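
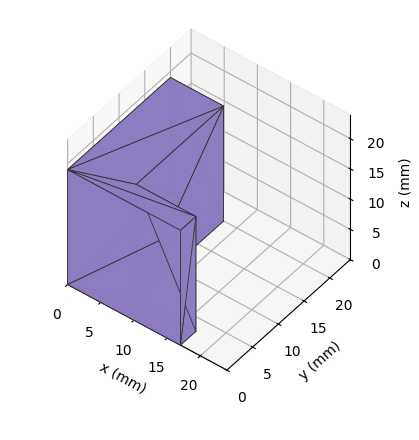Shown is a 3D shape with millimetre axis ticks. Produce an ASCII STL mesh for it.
Reading the render: the shape is an L-shaped prism: outer 17 × 20 mm, arm thicknesses ≈ 3 mm (horizontal) and 8 mm (vertical), extruded 19 mm in z (dimensions read to the nearest mm from the axis ticks). For the STL, each face is triangulated and given an outward normal.

solid part
  facet normal 0.0000 0.0000 -1.0000
    outer loop
      vertex 17.00 3.00 0.00
      vertex 17.00 0.00 0.00
      vertex 0.00 0.00 0.00
    endloop
  endfacet
  facet normal 0.0000 0.0000 -1.0000
    outer loop
      vertex 8.00 3.00 0.00
      vertex 17.00 3.00 0.00
      vertex 0.00 0.00 0.00
    endloop
  endfacet
  facet normal 0.0000 0.0000 -1.0000
    outer loop
      vertex 8.00 20.00 0.00
      vertex 8.00 3.00 0.00
      vertex 0.00 0.00 0.00
    endloop
  endfacet
  facet normal 0.0000 0.0000 -1.0000
    outer loop
      vertex 0.00 20.00 0.00
      vertex 8.00 20.00 0.00
      vertex 0.00 0.00 0.00
    endloop
  endfacet
  facet normal 0.0000 0.0000 1.0000
    outer loop
      vertex 0.00 0.00 19.00
      vertex 17.00 0.00 19.00
      vertex 17.00 3.00 19.00
    endloop
  endfacet
  facet normal 0.0000 0.0000 1.0000
    outer loop
      vertex 0.00 0.00 19.00
      vertex 17.00 3.00 19.00
      vertex 8.00 3.00 19.00
    endloop
  endfacet
  facet normal 0.0000 0.0000 1.0000
    outer loop
      vertex 0.00 0.00 19.00
      vertex 8.00 3.00 19.00
      vertex 8.00 20.00 19.00
    endloop
  endfacet
  facet normal 0.0000 0.0000 1.0000
    outer loop
      vertex 0.00 0.00 19.00
      vertex 8.00 20.00 19.00
      vertex 0.00 20.00 19.00
    endloop
  endfacet
  facet normal 0.0000 -1.0000 0.0000
    outer loop
      vertex 0.00 0.00 0.00
      vertex 17.00 0.00 0.00
      vertex 17.00 0.00 19.00
    endloop
  endfacet
  facet normal 0.0000 -1.0000 0.0000
    outer loop
      vertex 0.00 0.00 0.00
      vertex 17.00 0.00 19.00
      vertex 0.00 0.00 19.00
    endloop
  endfacet
  facet normal 1.0000 0.0000 0.0000
    outer loop
      vertex 17.00 0.00 0.00
      vertex 17.00 3.00 0.00
      vertex 17.00 3.00 19.00
    endloop
  endfacet
  facet normal 1.0000 0.0000 0.0000
    outer loop
      vertex 17.00 0.00 0.00
      vertex 17.00 3.00 19.00
      vertex 17.00 0.00 19.00
    endloop
  endfacet
  facet normal 0.0000 1.0000 0.0000
    outer loop
      vertex 17.00 3.00 0.00
      vertex 8.00 3.00 0.00
      vertex 8.00 3.00 19.00
    endloop
  endfacet
  facet normal 0.0000 1.0000 0.0000
    outer loop
      vertex 17.00 3.00 0.00
      vertex 8.00 3.00 19.00
      vertex 17.00 3.00 19.00
    endloop
  endfacet
  facet normal 1.0000 0.0000 0.0000
    outer loop
      vertex 8.00 3.00 0.00
      vertex 8.00 20.00 0.00
      vertex 8.00 20.00 19.00
    endloop
  endfacet
  facet normal 1.0000 0.0000 0.0000
    outer loop
      vertex 8.00 3.00 0.00
      vertex 8.00 20.00 19.00
      vertex 8.00 3.00 19.00
    endloop
  endfacet
  facet normal 0.0000 1.0000 0.0000
    outer loop
      vertex 8.00 20.00 0.00
      vertex 0.00 20.00 0.00
      vertex 0.00 20.00 19.00
    endloop
  endfacet
  facet normal 0.0000 1.0000 0.0000
    outer loop
      vertex 8.00 20.00 0.00
      vertex 0.00 20.00 19.00
      vertex 8.00 20.00 19.00
    endloop
  endfacet
  facet normal -1.0000 0.0000 0.0000
    outer loop
      vertex 0.00 20.00 0.00
      vertex 0.00 0.00 0.00
      vertex 0.00 0.00 19.00
    endloop
  endfacet
  facet normal -1.0000 0.0000 0.0000
    outer loop
      vertex 0.00 20.00 0.00
      vertex 0.00 0.00 19.00
      vertex 0.00 20.00 19.00
    endloop
  endfacet
endsolid part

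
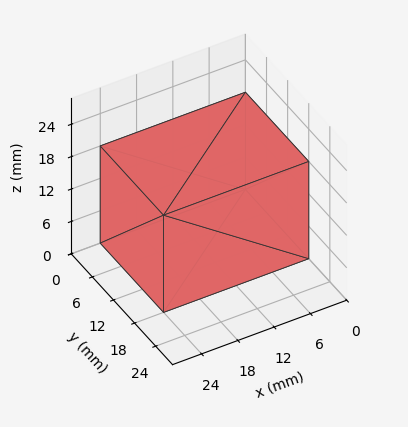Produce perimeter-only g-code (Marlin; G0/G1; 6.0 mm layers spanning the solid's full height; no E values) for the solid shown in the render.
Reading the render: the shape is a rectangular box, roughly 24 × 18 mm footprint and 18 mm tall (dimensions read to the nearest mm from the axis ticks). For the g-code, the solid's height is divided into equal slices at the stated Δz and each level perimeter traced with G1 moves after a G0 lift.

; perimeter-only toolpath
G21 ; units = mm
G90 ; absolute positioning
G28 ; home
; layer 1
G0 Z6.0
G0 X0.0 Y0.0
G1 X24.0 Y0.0
G1 X24.0 Y18.0
G1 X0.0 Y18.0
G1 X0.0 Y0.0
; layer 2
G0 Z12.0
G0 X0.0 Y0.0
G1 X24.0 Y0.0
G1 X24.0 Y18.0
G1 X0.0 Y18.0
G1 X0.0 Y0.0
; layer 3
G0 Z18.0
G0 X0.0 Y0.0
G1 X24.0 Y0.0
G1 X24.0 Y18.0
G1 X0.0 Y18.0
G1 X0.0 Y0.0
M2 ; end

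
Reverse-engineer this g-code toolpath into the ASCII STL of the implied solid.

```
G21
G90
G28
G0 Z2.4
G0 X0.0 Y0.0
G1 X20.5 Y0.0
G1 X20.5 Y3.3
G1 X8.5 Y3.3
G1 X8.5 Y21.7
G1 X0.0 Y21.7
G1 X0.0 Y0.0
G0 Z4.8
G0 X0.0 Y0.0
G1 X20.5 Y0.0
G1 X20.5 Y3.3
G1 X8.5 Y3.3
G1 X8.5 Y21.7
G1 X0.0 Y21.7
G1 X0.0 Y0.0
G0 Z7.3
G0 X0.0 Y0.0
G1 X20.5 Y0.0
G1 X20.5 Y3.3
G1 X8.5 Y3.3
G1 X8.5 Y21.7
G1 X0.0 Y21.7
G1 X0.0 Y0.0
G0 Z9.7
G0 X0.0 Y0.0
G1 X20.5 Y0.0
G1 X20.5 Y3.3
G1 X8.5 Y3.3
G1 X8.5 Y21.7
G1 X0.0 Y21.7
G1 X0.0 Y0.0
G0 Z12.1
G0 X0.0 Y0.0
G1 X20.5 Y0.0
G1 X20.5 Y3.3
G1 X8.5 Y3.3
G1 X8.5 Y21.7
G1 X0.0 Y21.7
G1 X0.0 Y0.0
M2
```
solid part
  facet normal 0.0000 0.0000 -1.0000
    outer loop
      vertex 20.5 3.3 0.0
      vertex 20.5 0.0 0.0
      vertex 0.0 0.0 0.0
    endloop
  endfacet
  facet normal 0.0000 0.0000 -1.0000
    outer loop
      vertex 8.5 3.3 0.0
      vertex 20.5 3.3 0.0
      vertex 0.0 0.0 0.0
    endloop
  endfacet
  facet normal 0.0000 0.0000 -1.0000
    outer loop
      vertex 8.5 21.7 0.0
      vertex 8.5 3.3 0.0
      vertex 0.0 0.0 0.0
    endloop
  endfacet
  facet normal 0.0000 0.0000 -1.0000
    outer loop
      vertex 0.0 21.7 0.0
      vertex 8.5 21.7 0.0
      vertex 0.0 0.0 0.0
    endloop
  endfacet
  facet normal 0.0000 0.0000 1.0000
    outer loop
      vertex 0.0 0.0 12.1
      vertex 20.5 0.0 12.1
      vertex 20.5 3.3 12.1
    endloop
  endfacet
  facet normal 0.0000 0.0000 1.0000
    outer loop
      vertex 0.0 0.0 12.1
      vertex 20.5 3.3 12.1
      vertex 8.5 3.3 12.1
    endloop
  endfacet
  facet normal 0.0000 0.0000 1.0000
    outer loop
      vertex 0.0 0.0 12.1
      vertex 8.5 3.3 12.1
      vertex 8.5 21.7 12.1
    endloop
  endfacet
  facet normal 0.0000 0.0000 1.0000
    outer loop
      vertex 0.0 0.0 12.1
      vertex 8.5 21.7 12.1
      vertex 0.0 21.7 12.1
    endloop
  endfacet
  facet normal 0.0000 -1.0000 0.0000
    outer loop
      vertex 0.0 0.0 0.0
      vertex 20.5 0.0 0.0
      vertex 20.5 0.0 12.1
    endloop
  endfacet
  facet normal 0.0000 -1.0000 0.0000
    outer loop
      vertex 0.0 0.0 0.0
      vertex 20.5 0.0 12.1
      vertex 0.0 0.0 12.1
    endloop
  endfacet
  facet normal 1.0000 0.0000 0.0000
    outer loop
      vertex 20.5 0.0 0.0
      vertex 20.5 3.3 0.0
      vertex 20.5 3.3 12.1
    endloop
  endfacet
  facet normal 1.0000 0.0000 0.0000
    outer loop
      vertex 20.5 0.0 0.0
      vertex 20.5 3.3 12.1
      vertex 20.5 0.0 12.1
    endloop
  endfacet
  facet normal 0.0000 1.0000 0.0000
    outer loop
      vertex 20.5 3.3 0.0
      vertex 8.5 3.3 0.0
      vertex 8.5 3.3 12.1
    endloop
  endfacet
  facet normal 0.0000 1.0000 0.0000
    outer loop
      vertex 20.5 3.3 0.0
      vertex 8.5 3.3 12.1
      vertex 20.5 3.3 12.1
    endloop
  endfacet
  facet normal 1.0000 0.0000 0.0000
    outer loop
      vertex 8.5 3.3 0.0
      vertex 8.5 21.7 0.0
      vertex 8.5 21.7 12.1
    endloop
  endfacet
  facet normal 1.0000 0.0000 0.0000
    outer loop
      vertex 8.5 3.3 0.0
      vertex 8.5 21.7 12.1
      vertex 8.5 3.3 12.1
    endloop
  endfacet
  facet normal 0.0000 1.0000 0.0000
    outer loop
      vertex 8.5 21.7 0.0
      vertex 0.0 21.7 0.0
      vertex 0.0 21.7 12.1
    endloop
  endfacet
  facet normal 0.0000 1.0000 0.0000
    outer loop
      vertex 8.5 21.7 0.0
      vertex 0.0 21.7 12.1
      vertex 8.5 21.7 12.1
    endloop
  endfacet
  facet normal -1.0000 0.0000 0.0000
    outer loop
      vertex 0.0 21.7 0.0
      vertex 0.0 0.0 0.0
      vertex 0.0 0.0 12.1
    endloop
  endfacet
  facet normal -1.0000 0.0000 0.0000
    outer loop
      vertex 0.0 21.7 0.0
      vertex 0.0 0.0 12.1
      vertex 0.0 21.7 12.1
    endloop
  endfacet
endsolid part

The G0 Z moves step by Δz≈2.4 mm. Every layer's G1 loop is the same polygon, so the solid is a straight extrusion of it from z=0 to z≈12.1. Closing with flat bottom and top caps and triangulating gives 20 facets — an L-shaped prism: outer 20.5 × 21.7 mm, arm thicknesses ≈ 3.3 mm (horizontal) and 8.5 mm (vertical), extruded 12.1 mm in z.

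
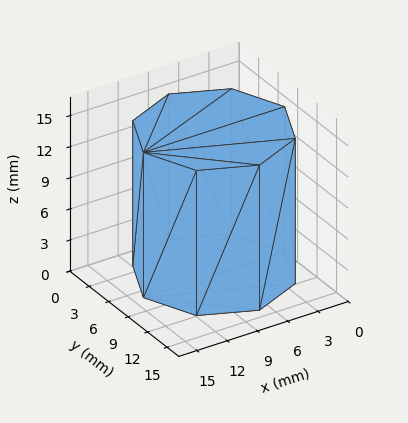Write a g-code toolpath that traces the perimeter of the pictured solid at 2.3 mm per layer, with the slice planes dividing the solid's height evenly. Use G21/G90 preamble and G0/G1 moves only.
Reading the render: the shape is a regular 8-sided prism (a cylinder approximated with 8 flat sides), circumscribed radius ≈ 7 mm, height ≈ 14 mm (dimensions read to the nearest mm from the axis ticks). For the g-code, the solid's height is divided into equal slices at the stated Δz and each level perimeter traced with G1 moves after a G0 lift.

; perimeter-only toolpath
G21 ; units = mm
G90 ; absolute positioning
G28 ; home
; layer 1
G0 Z2.3
G0 X14.0 Y7.0
G1 X11.9 Y11.9
G1 X7.0 Y14.0
G1 X2.1 Y11.9
G1 X0.0 Y7.0
G1 X2.1 Y2.1
G1 X7.0 Y0.0
G1 X11.9 Y2.1
G1 X14.0 Y7.0
; layer 2
G0 Z4.7
G0 X14.0 Y7.0
G1 X11.9 Y11.9
G1 X7.0 Y14.0
G1 X2.1 Y11.9
G1 X0.0 Y7.0
G1 X2.1 Y2.1
G1 X7.0 Y0.0
G1 X11.9 Y2.1
G1 X14.0 Y7.0
; layer 3
G0 Z7.0
G0 X14.0 Y7.0
G1 X11.9 Y11.9
G1 X7.0 Y14.0
G1 X2.1 Y11.9
G1 X0.0 Y7.0
G1 X2.1 Y2.1
G1 X7.0 Y0.0
G1 X11.9 Y2.1
G1 X14.0 Y7.0
; layer 4
G0 Z9.3
G0 X14.0 Y7.0
G1 X11.9 Y11.9
G1 X7.0 Y14.0
G1 X2.1 Y11.9
G1 X0.0 Y7.0
G1 X2.1 Y2.1
G1 X7.0 Y0.0
G1 X11.9 Y2.1
G1 X14.0 Y7.0
; layer 5
G0 Z11.7
G0 X14.0 Y7.0
G1 X11.9 Y11.9
G1 X7.0 Y14.0
G1 X2.1 Y11.9
G1 X0.0 Y7.0
G1 X2.1 Y2.1
G1 X7.0 Y0.0
G1 X11.9 Y2.1
G1 X14.0 Y7.0
; layer 6
G0 Z14.0
G0 X14.0 Y7.0
G1 X11.9 Y11.9
G1 X7.0 Y14.0
G1 X2.1 Y11.9
G1 X0.0 Y7.0
G1 X2.1 Y2.1
G1 X7.0 Y0.0
G1 X11.9 Y2.1
G1 X14.0 Y7.0
M2 ; end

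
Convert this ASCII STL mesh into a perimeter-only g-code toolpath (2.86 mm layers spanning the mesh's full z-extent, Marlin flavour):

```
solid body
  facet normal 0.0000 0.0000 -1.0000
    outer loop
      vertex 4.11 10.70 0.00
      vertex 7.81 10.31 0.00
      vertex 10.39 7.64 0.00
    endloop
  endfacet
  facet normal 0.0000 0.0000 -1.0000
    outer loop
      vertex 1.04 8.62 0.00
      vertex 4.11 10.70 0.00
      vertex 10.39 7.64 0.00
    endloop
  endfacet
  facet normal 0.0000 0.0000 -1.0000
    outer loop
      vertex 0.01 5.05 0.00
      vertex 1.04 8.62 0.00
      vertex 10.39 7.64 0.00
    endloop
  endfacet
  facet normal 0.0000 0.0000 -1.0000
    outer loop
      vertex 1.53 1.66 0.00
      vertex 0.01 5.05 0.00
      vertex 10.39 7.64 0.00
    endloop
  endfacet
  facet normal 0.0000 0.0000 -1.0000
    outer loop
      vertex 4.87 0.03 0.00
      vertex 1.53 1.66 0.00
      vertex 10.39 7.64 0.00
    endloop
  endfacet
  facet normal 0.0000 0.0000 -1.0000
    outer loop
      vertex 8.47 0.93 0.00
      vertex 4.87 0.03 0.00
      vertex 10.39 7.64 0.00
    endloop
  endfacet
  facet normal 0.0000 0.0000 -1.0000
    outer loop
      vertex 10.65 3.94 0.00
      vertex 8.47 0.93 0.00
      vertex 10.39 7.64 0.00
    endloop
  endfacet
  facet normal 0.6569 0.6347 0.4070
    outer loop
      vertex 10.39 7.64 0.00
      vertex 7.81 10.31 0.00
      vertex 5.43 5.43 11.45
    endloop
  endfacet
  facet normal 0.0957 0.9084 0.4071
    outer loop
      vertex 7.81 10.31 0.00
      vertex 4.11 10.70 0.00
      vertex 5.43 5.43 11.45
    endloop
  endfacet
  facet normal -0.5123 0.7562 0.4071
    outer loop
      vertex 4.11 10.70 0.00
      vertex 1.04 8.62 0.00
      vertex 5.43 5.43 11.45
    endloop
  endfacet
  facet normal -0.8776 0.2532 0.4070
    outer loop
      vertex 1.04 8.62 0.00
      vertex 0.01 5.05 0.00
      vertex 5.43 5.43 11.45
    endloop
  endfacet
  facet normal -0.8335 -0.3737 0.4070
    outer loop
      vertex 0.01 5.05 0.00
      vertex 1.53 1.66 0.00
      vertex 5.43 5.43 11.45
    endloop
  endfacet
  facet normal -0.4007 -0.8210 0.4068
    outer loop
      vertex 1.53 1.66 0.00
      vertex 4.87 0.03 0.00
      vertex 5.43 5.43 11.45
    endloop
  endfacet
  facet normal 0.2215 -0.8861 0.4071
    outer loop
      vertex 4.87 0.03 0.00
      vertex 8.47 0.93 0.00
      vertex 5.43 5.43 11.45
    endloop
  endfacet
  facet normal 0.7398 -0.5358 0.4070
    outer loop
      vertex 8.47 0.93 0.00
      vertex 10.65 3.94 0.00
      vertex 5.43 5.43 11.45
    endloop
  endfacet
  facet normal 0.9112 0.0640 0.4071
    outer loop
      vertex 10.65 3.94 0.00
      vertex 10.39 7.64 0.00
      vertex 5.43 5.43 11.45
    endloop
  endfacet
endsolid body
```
; perimeter-only toolpath
G21 ; units = mm
G90 ; absolute positioning
G28 ; home
; layer 1
G0 Z2.86
G0 X9.15 Y7.09
G1 X7.21 Y9.09
G1 X4.44 Y9.38
G1 X2.14 Y7.82
G1 X1.36 Y5.14
G1 X2.50 Y2.60
G1 X5.01 Y1.38
G1 X7.71 Y2.05
G1 X9.35 Y4.31
G1 X9.15 Y7.09
; layer 2
G0 Z5.72
G0 X7.91 Y6.54
G1 X6.62 Y7.87
G1 X4.77 Y8.06
G1 X3.23 Y7.02
G1 X2.72 Y5.24
G1 X3.48 Y3.54
G1 X5.15 Y2.73
G1 X6.95 Y3.18
G1 X8.04 Y4.68
G1 X7.91 Y6.54
; layer 3
G0 Z8.59
G0 X6.67 Y5.98
G1 X6.02 Y6.65
G1 X5.10 Y6.75
G1 X4.33 Y6.23
G1 X4.07 Y5.33
G1 X4.45 Y4.49
G1 X5.29 Y4.08
G1 X6.19 Y4.30
G1 X6.74 Y5.06
G1 X6.67 Y5.98
M2 ; end

The solid is a regular 9-sided pyramid, base circumscribed radius ≈ 5.43 mm, apex at z ≈ 11.4 mm. Slicing at Δz = 2.86 mm — 4 equal slices spanning the solid's height, so layer i sits at z = i·h/4 — gives 3 non-empty perimeters. Each is a 9-segment closed polygon; G0 lifts to the layer z and rapids to the start vertex, then G1 traces the edges. The cross-section shrinks linearly with z (the slice at the apex is degenerate and omitted).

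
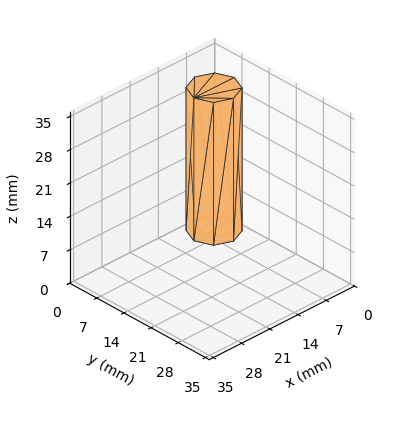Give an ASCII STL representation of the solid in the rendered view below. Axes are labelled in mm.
Reading the render: the shape is a regular 8-sided prism (a cylinder approximated with 8 flat sides), circumscribed radius ≈ 5 mm, height ≈ 30 mm (dimensions read to the nearest mm from the axis ticks). For the STL, each face is triangulated and given an outward normal.

solid part
  facet normal 0.0000 0.0000 -1.0000
    outer loop
      vertex 5.000 10.000 0.000
      vertex 8.536 8.536 0.000
      vertex 10.000 5.000 0.000
    endloop
  endfacet
  facet normal 0.0000 0.0000 -1.0000
    outer loop
      vertex 1.464 8.536 0.000
      vertex 5.000 10.000 0.000
      vertex 10.000 5.000 0.000
    endloop
  endfacet
  facet normal 0.0000 0.0000 -1.0000
    outer loop
      vertex 0.000 5.000 0.000
      vertex 1.464 8.536 0.000
      vertex 10.000 5.000 0.000
    endloop
  endfacet
  facet normal 0.0000 0.0000 -1.0000
    outer loop
      vertex 1.464 1.464 0.000
      vertex 0.000 5.000 0.000
      vertex 10.000 5.000 0.000
    endloop
  endfacet
  facet normal 0.0000 0.0000 -1.0000
    outer loop
      vertex 5.000 0.000 0.000
      vertex 1.464 1.464 0.000
      vertex 10.000 5.000 0.000
    endloop
  endfacet
  facet normal 0.0000 0.0000 -1.0000
    outer loop
      vertex 8.536 1.464 0.000
      vertex 5.000 0.000 0.000
      vertex 10.000 5.000 0.000
    endloop
  endfacet
  facet normal 0.0000 0.0000 1.0000
    outer loop
      vertex 10.000 5.000 30.000
      vertex 8.536 8.536 30.000
      vertex 5.000 10.000 30.000
    endloop
  endfacet
  facet normal 0.0000 0.0000 1.0000
    outer loop
      vertex 10.000 5.000 30.000
      vertex 5.000 10.000 30.000
      vertex 1.464 8.536 30.000
    endloop
  endfacet
  facet normal 0.0000 0.0000 1.0000
    outer loop
      vertex 10.000 5.000 30.000
      vertex 1.464 8.536 30.000
      vertex 0.000 5.000 30.000
    endloop
  endfacet
  facet normal 0.0000 0.0000 1.0000
    outer loop
      vertex 10.000 5.000 30.000
      vertex 0.000 5.000 30.000
      vertex 1.464 1.464 30.000
    endloop
  endfacet
  facet normal 0.0000 0.0000 1.0000
    outer loop
      vertex 10.000 5.000 30.000
      vertex 1.464 1.464 30.000
      vertex 5.000 0.000 30.000
    endloop
  endfacet
  facet normal 0.0000 0.0000 1.0000
    outer loop
      vertex 10.000 5.000 30.000
      vertex 5.000 0.000 30.000
      vertex 8.536 1.464 30.000
    endloop
  endfacet
  facet normal 0.9239 0.3825 0.0000
    outer loop
      vertex 10.000 5.000 0.000
      vertex 8.536 8.536 0.000
      vertex 8.536 8.536 30.000
    endloop
  endfacet
  facet normal 0.9239 0.3825 0.0000
    outer loop
      vertex 10.000 5.000 0.000
      vertex 8.536 8.536 30.000
      vertex 10.000 5.000 30.000
    endloop
  endfacet
  facet normal 0.3825 0.9239 0.0000
    outer loop
      vertex 8.536 8.536 0.000
      vertex 5.000 10.000 0.000
      vertex 5.000 10.000 30.000
    endloop
  endfacet
  facet normal 0.3825 0.9239 0.0000
    outer loop
      vertex 8.536 8.536 0.000
      vertex 5.000 10.000 30.000
      vertex 8.536 8.536 30.000
    endloop
  endfacet
  facet normal -0.3825 0.9239 0.0000
    outer loop
      vertex 5.000 10.000 0.000
      vertex 1.464 8.536 0.000
      vertex 1.464 8.536 30.000
    endloop
  endfacet
  facet normal -0.3825 0.9239 0.0000
    outer loop
      vertex 5.000 10.000 0.000
      vertex 1.464 8.536 30.000
      vertex 5.000 10.000 30.000
    endloop
  endfacet
  facet normal -0.9239 0.3825 0.0000
    outer loop
      vertex 1.464 8.536 0.000
      vertex 0.000 5.000 0.000
      vertex 0.000 5.000 30.000
    endloop
  endfacet
  facet normal -0.9239 0.3825 0.0000
    outer loop
      vertex 1.464 8.536 0.000
      vertex 0.000 5.000 30.000
      vertex 1.464 8.536 30.000
    endloop
  endfacet
  facet normal -0.9239 -0.3825 0.0000
    outer loop
      vertex 0.000 5.000 0.000
      vertex 1.464 1.464 0.000
      vertex 1.464 1.464 30.000
    endloop
  endfacet
  facet normal -0.9239 -0.3825 0.0000
    outer loop
      vertex 0.000 5.000 0.000
      vertex 1.464 1.464 30.000
      vertex 0.000 5.000 30.000
    endloop
  endfacet
  facet normal -0.3825 -0.9239 0.0000
    outer loop
      vertex 1.464 1.464 0.000
      vertex 5.000 0.000 0.000
      vertex 5.000 0.000 30.000
    endloop
  endfacet
  facet normal -0.3825 -0.9239 0.0000
    outer loop
      vertex 1.464 1.464 0.000
      vertex 5.000 0.000 30.000
      vertex 1.464 1.464 30.000
    endloop
  endfacet
  facet normal 0.3825 -0.9239 0.0000
    outer loop
      vertex 5.000 0.000 0.000
      vertex 8.536 1.464 0.000
      vertex 8.536 1.464 30.000
    endloop
  endfacet
  facet normal 0.3825 -0.9239 0.0000
    outer loop
      vertex 5.000 0.000 0.000
      vertex 8.536 1.464 30.000
      vertex 5.000 0.000 30.000
    endloop
  endfacet
  facet normal 0.9239 -0.3825 0.0000
    outer loop
      vertex 8.536 1.464 0.000
      vertex 10.000 5.000 0.000
      vertex 10.000 5.000 30.000
    endloop
  endfacet
  facet normal 0.9239 -0.3825 0.0000
    outer loop
      vertex 8.536 1.464 0.000
      vertex 10.000 5.000 30.000
      vertex 8.536 1.464 30.000
    endloop
  endfacet
endsolid part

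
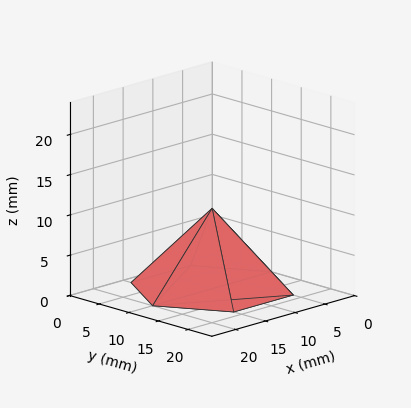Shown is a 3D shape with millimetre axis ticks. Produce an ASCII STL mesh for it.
Reading the render: the shape is a regular 6-sided pyramid, base circumscribed radius ≈ 10 mm, apex at z ≈ 10 mm (dimensions read to the nearest mm from the axis ticks). For the STL, each face is triangulated and given an outward normal.

solid part
  facet normal 0.0000 0.0000 -1.0000
    outer loop
      vertex 5.00 18.66 0.00
      vertex 15.00 18.66 0.00
      vertex 20.00 10.00 0.00
    endloop
  endfacet
  facet normal 0.0000 0.0000 -1.0000
    outer loop
      vertex 0.00 10.00 0.00
      vertex 5.00 18.66 0.00
      vertex 20.00 10.00 0.00
    endloop
  endfacet
  facet normal 0.0000 0.0000 -1.0000
    outer loop
      vertex 5.00 1.34 0.00
      vertex 0.00 10.00 0.00
      vertex 20.00 10.00 0.00
    endloop
  endfacet
  facet normal 0.0000 0.0000 -1.0000
    outer loop
      vertex 15.00 1.34 0.00
      vertex 5.00 1.34 0.00
      vertex 20.00 10.00 0.00
    endloop
  endfacet
  facet normal 0.6547 0.3780 0.6547
    outer loop
      vertex 20.00 10.00 0.00
      vertex 15.00 18.66 0.00
      vertex 10.00 10.00 10.00
    endloop
  endfacet
  facet normal 0.0000 0.7559 0.6546
    outer loop
      vertex 15.00 18.66 0.00
      vertex 5.00 18.66 0.00
      vertex 10.00 10.00 10.00
    endloop
  endfacet
  facet normal -0.6547 0.3780 0.6547
    outer loop
      vertex 5.00 18.66 0.00
      vertex 0.00 10.00 0.00
      vertex 10.00 10.00 10.00
    endloop
  endfacet
  facet normal -0.6547 -0.3780 0.6547
    outer loop
      vertex 0.00 10.00 0.00
      vertex 5.00 1.34 0.00
      vertex 10.00 10.00 10.00
    endloop
  endfacet
  facet normal 0.0000 -0.7559 0.6546
    outer loop
      vertex 5.00 1.34 0.00
      vertex 15.00 1.34 0.00
      vertex 10.00 10.00 10.00
    endloop
  endfacet
  facet normal 0.6547 -0.3780 0.6547
    outer loop
      vertex 15.00 1.34 0.00
      vertex 20.00 10.00 0.00
      vertex 10.00 10.00 10.00
    endloop
  endfacet
endsolid part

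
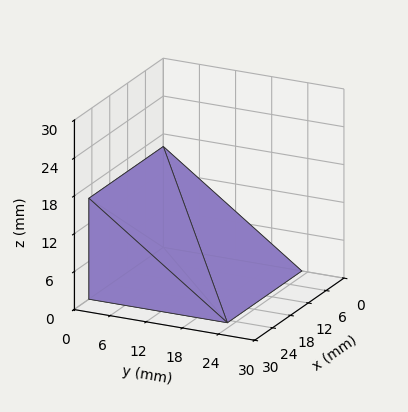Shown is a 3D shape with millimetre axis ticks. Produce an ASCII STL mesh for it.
Reading the render: the shape is a wedge (ramp): 25 × 23 mm base, rising to 16 mm along the y=0 edge and sloping linearly to z=0 at y=23 (dimensions read to the nearest mm from the axis ticks). For the STL, each face is triangulated and given an outward normal.

solid part
  facet normal 0.0000 0.0000 -1.0000
    outer loop
      vertex 25.00 23.00 0.00
      vertex 25.00 0.00 0.00
      vertex 0.00 0.00 0.00
    endloop
  endfacet
  facet normal 0.0000 0.0000 -1.0000
    outer loop
      vertex 0.00 23.00 0.00
      vertex 25.00 23.00 0.00
      vertex 0.00 0.00 0.00
    endloop
  endfacet
  facet normal 0.0000 -1.0000 0.0000
    outer loop
      vertex 0.00 0.00 0.00
      vertex 25.00 0.00 0.00
      vertex 25.00 0.00 16.00
    endloop
  endfacet
  facet normal 0.0000 -1.0000 0.0000
    outer loop
      vertex 0.00 0.00 0.00
      vertex 25.00 0.00 16.00
      vertex 0.00 0.00 16.00
    endloop
  endfacet
  facet normal 0.0000 0.5711 0.8209
    outer loop
      vertex 0.00 0.00 16.00
      vertex 25.00 0.00 16.00
      vertex 25.00 23.00 0.00
    endloop
  endfacet
  facet normal 0.0000 0.5711 0.8209
    outer loop
      vertex 0.00 0.00 16.00
      vertex 25.00 23.00 0.00
      vertex 0.00 23.00 0.00
    endloop
  endfacet
  facet normal -1.0000 0.0000 0.0000
    outer loop
      vertex 0.00 0.00 16.00
      vertex 0.00 23.00 0.00
      vertex 0.00 0.00 0.00
    endloop
  endfacet
  facet normal 1.0000 0.0000 0.0000
    outer loop
      vertex 25.00 0.00 0.00
      vertex 25.00 23.00 0.00
      vertex 25.00 0.00 16.00
    endloop
  endfacet
endsolid part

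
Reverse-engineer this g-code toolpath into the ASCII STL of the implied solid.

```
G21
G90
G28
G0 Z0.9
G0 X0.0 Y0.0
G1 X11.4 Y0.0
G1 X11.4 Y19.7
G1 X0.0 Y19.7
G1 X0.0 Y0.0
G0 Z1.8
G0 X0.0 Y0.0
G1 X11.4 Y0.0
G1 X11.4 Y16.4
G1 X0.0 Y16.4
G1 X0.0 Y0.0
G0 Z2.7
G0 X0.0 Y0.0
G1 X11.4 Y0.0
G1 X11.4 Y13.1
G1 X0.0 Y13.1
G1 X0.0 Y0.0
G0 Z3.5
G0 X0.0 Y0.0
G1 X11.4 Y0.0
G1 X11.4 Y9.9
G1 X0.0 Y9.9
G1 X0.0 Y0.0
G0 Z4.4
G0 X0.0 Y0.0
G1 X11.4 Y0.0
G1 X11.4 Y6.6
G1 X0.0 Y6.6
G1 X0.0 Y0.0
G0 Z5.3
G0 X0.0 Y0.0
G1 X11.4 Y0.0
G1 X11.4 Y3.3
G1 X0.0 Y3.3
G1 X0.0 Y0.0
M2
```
solid part
  facet normal 0.0000 0.0000 -1.0000
    outer loop
      vertex 11.4 23.0 0.0
      vertex 11.4 0.0 0.0
      vertex 0.0 0.0 0.0
    endloop
  endfacet
  facet normal 0.0000 0.0000 -1.0000
    outer loop
      vertex 0.0 23.0 0.0
      vertex 11.4 23.0 0.0
      vertex 0.0 0.0 0.0
    endloop
  endfacet
  facet normal 0.0000 -1.0000 0.0000
    outer loop
      vertex 0.0 0.0 0.0
      vertex 11.4 0.0 0.0
      vertex 11.4 0.0 6.2
    endloop
  endfacet
  facet normal 0.0000 -1.0000 0.0000
    outer loop
      vertex 0.0 0.0 0.0
      vertex 11.4 0.0 6.2
      vertex 0.0 0.0 6.2
    endloop
  endfacet
  facet normal 0.0000 0.2603 0.9655
    outer loop
      vertex 0.0 0.0 6.2
      vertex 11.4 0.0 6.2
      vertex 11.4 23.0 0.0
    endloop
  endfacet
  facet normal 0.0000 0.2603 0.9655
    outer loop
      vertex 0.0 0.0 6.2
      vertex 11.4 23.0 0.0
      vertex 0.0 23.0 0.0
    endloop
  endfacet
  facet normal -1.0000 0.0000 0.0000
    outer loop
      vertex 0.0 0.0 6.2
      vertex 0.0 23.0 0.0
      vertex 0.0 0.0 0.0
    endloop
  endfacet
  facet normal 1.0000 0.0000 0.0000
    outer loop
      vertex 11.4 0.0 0.0
      vertex 11.4 23.0 0.0
      vertex 11.4 0.0 6.2
    endloop
  endfacet
endsolid part

The G0 Z moves step by Δz≈0.9 mm. The G1 loops shrink linearly with z, so the solid tapers from its base footprint up to z≈6.2. Closing with a flat bottom cap and the tapered top and triangulating gives 8 facets — a wedge (ramp): 11.4 × 23 mm base, rising to 6.2 mm along the y=0 edge and sloping linearly to z=0 at y=23.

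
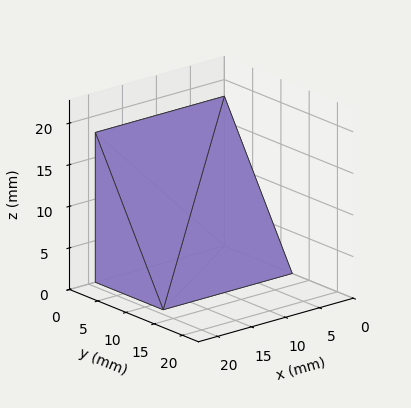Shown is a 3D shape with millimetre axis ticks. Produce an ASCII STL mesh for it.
Reading the render: the shape is a wedge (ramp): 19 × 12 mm base, rising to 18 mm along the y=0 edge and sloping linearly to z=0 at y=12 (dimensions read to the nearest mm from the axis ticks). For the STL, each face is triangulated and given an outward normal.

solid part
  facet normal 0.0000 0.0000 -1.0000
    outer loop
      vertex 19.000 12.000 0.000
      vertex 19.000 0.000 0.000
      vertex 0.000 0.000 0.000
    endloop
  endfacet
  facet normal 0.0000 0.0000 -1.0000
    outer loop
      vertex 0.000 12.000 0.000
      vertex 19.000 12.000 0.000
      vertex 0.000 0.000 0.000
    endloop
  endfacet
  facet normal 0.0000 -1.0000 0.0000
    outer loop
      vertex 0.000 0.000 0.000
      vertex 19.000 0.000 0.000
      vertex 19.000 0.000 18.000
    endloop
  endfacet
  facet normal 0.0000 -1.0000 0.0000
    outer loop
      vertex 0.000 0.000 0.000
      vertex 19.000 0.000 18.000
      vertex 0.000 0.000 18.000
    endloop
  endfacet
  facet normal 0.0000 0.8321 0.5547
    outer loop
      vertex 0.000 0.000 18.000
      vertex 19.000 0.000 18.000
      vertex 19.000 12.000 0.000
    endloop
  endfacet
  facet normal 0.0000 0.8321 0.5547
    outer loop
      vertex 0.000 0.000 18.000
      vertex 19.000 12.000 0.000
      vertex 0.000 12.000 0.000
    endloop
  endfacet
  facet normal -1.0000 0.0000 0.0000
    outer loop
      vertex 0.000 0.000 18.000
      vertex 0.000 12.000 0.000
      vertex 0.000 0.000 0.000
    endloop
  endfacet
  facet normal 1.0000 0.0000 0.0000
    outer loop
      vertex 19.000 0.000 0.000
      vertex 19.000 12.000 0.000
      vertex 19.000 0.000 18.000
    endloop
  endfacet
endsolid part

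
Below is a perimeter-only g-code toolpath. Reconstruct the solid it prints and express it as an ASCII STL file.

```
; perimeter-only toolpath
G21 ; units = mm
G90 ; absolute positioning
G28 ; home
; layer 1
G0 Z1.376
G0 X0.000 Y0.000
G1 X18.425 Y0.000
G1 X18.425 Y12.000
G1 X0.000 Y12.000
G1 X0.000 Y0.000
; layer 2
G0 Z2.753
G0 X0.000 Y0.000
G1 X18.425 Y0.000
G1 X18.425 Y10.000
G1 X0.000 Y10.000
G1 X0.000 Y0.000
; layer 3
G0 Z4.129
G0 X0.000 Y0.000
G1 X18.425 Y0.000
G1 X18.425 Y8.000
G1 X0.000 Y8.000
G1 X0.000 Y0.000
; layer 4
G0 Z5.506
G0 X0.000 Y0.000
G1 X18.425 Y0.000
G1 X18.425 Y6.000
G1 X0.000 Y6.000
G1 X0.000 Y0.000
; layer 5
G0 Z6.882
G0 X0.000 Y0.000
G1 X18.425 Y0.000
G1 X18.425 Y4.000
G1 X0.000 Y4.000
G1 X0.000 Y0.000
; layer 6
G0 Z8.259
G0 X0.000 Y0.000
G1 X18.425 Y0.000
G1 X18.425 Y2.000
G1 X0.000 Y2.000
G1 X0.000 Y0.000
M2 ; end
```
solid part
  facet normal 0.0000 0.0000 -1.0000
    outer loop
      vertex 18.425 14.000 0.000
      vertex 18.425 0.000 0.000
      vertex 0.000 0.000 0.000
    endloop
  endfacet
  facet normal 0.0000 0.0000 -1.0000
    outer loop
      vertex 0.000 14.000 0.000
      vertex 18.425 14.000 0.000
      vertex 0.000 0.000 0.000
    endloop
  endfacet
  facet normal 0.0000 -1.0000 0.0000
    outer loop
      vertex 0.000 0.000 0.000
      vertex 18.425 0.000 0.000
      vertex 18.425 0.000 9.635
    endloop
  endfacet
  facet normal 0.0000 -1.0000 0.0000
    outer loop
      vertex 0.000 0.000 0.000
      vertex 18.425 0.000 9.635
      vertex 0.000 0.000 9.635
    endloop
  endfacet
  facet normal 0.0000 0.5669 0.8238
    outer loop
      vertex 0.000 0.000 9.635
      vertex 18.425 0.000 9.635
      vertex 18.425 14.000 0.000
    endloop
  endfacet
  facet normal 0.0000 0.5669 0.8238
    outer loop
      vertex 0.000 0.000 9.635
      vertex 18.425 14.000 0.000
      vertex 0.000 14.000 0.000
    endloop
  endfacet
  facet normal -1.0000 0.0000 0.0000
    outer loop
      vertex 0.000 0.000 9.635
      vertex 0.000 14.000 0.000
      vertex 0.000 0.000 0.000
    endloop
  endfacet
  facet normal 1.0000 0.0000 0.0000
    outer loop
      vertex 18.425 0.000 0.000
      vertex 18.425 14.000 0.000
      vertex 18.425 0.000 9.635
    endloop
  endfacet
endsolid part

The G0 Z moves step by Δz≈1.376 mm. The G1 loops shrink linearly with z, so the solid tapers from its base footprint up to z≈9.63. Closing with a flat bottom cap and the tapered top and triangulating gives 8 facets — a wedge (ramp): 18.4 × 14 mm base, rising to 9.63 mm along the y=0 edge and sloping linearly to z=0 at y=14.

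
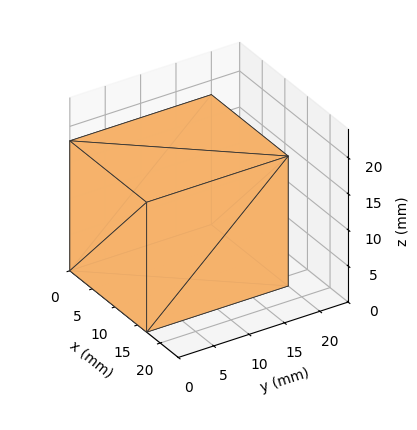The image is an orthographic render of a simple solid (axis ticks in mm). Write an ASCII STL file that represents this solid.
Reading the render: the shape is a rectangular box, roughly 17 × 20 mm footprint and 18 mm tall (dimensions read to the nearest mm from the axis ticks). For the STL, each face is triangulated and given an outward normal.

solid part
  facet normal 0.0000 0.0000 -1.0000
    outer loop
      vertex 17.000 20.000 0.000
      vertex 17.000 0.000 0.000
      vertex 0.000 0.000 0.000
    endloop
  endfacet
  facet normal 0.0000 0.0000 -1.0000
    outer loop
      vertex 0.000 20.000 0.000
      vertex 17.000 20.000 0.000
      vertex 0.000 0.000 0.000
    endloop
  endfacet
  facet normal 0.0000 0.0000 1.0000
    outer loop
      vertex 0.000 0.000 18.000
      vertex 17.000 0.000 18.000
      vertex 17.000 20.000 18.000
    endloop
  endfacet
  facet normal 0.0000 0.0000 1.0000
    outer loop
      vertex 0.000 0.000 18.000
      vertex 17.000 20.000 18.000
      vertex 0.000 20.000 18.000
    endloop
  endfacet
  facet normal 0.0000 -1.0000 0.0000
    outer loop
      vertex 0.000 0.000 0.000
      vertex 17.000 0.000 0.000
      vertex 17.000 0.000 18.000
    endloop
  endfacet
  facet normal 0.0000 -1.0000 0.0000
    outer loop
      vertex 0.000 0.000 0.000
      vertex 17.000 0.000 18.000
      vertex 0.000 0.000 18.000
    endloop
  endfacet
  facet normal 0.0000 1.0000 0.0000
    outer loop
      vertex 17.000 20.000 18.000
      vertex 17.000 20.000 0.000
      vertex 0.000 20.000 0.000
    endloop
  endfacet
  facet normal 0.0000 1.0000 0.0000
    outer loop
      vertex 0.000 20.000 18.000
      vertex 17.000 20.000 18.000
      vertex 0.000 20.000 0.000
    endloop
  endfacet
  facet normal -1.0000 0.0000 0.0000
    outer loop
      vertex 0.000 20.000 18.000
      vertex 0.000 20.000 0.000
      vertex 0.000 0.000 0.000
    endloop
  endfacet
  facet normal -1.0000 0.0000 0.0000
    outer loop
      vertex 0.000 0.000 18.000
      vertex 0.000 20.000 18.000
      vertex 0.000 0.000 0.000
    endloop
  endfacet
  facet normal 1.0000 0.0000 0.0000
    outer loop
      vertex 17.000 0.000 0.000
      vertex 17.000 20.000 0.000
      vertex 17.000 20.000 18.000
    endloop
  endfacet
  facet normal 1.0000 0.0000 0.0000
    outer loop
      vertex 17.000 0.000 0.000
      vertex 17.000 20.000 18.000
      vertex 17.000 0.000 18.000
    endloop
  endfacet
endsolid part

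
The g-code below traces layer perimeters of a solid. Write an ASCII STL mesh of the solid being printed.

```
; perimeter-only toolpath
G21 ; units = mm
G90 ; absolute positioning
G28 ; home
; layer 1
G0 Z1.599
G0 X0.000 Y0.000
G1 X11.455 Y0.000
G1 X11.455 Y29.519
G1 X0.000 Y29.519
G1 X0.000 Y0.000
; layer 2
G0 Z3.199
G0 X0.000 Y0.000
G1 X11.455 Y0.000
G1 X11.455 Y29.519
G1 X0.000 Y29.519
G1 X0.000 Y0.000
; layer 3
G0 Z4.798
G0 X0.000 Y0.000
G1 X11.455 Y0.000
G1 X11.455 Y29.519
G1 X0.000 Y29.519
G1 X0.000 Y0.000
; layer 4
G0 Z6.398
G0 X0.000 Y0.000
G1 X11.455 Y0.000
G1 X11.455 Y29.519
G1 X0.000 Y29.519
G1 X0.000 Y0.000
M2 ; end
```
solid part
  facet normal 0.0000 0.0000 -1.0000
    outer loop
      vertex 11.455 29.519 0.000
      vertex 11.455 0.000 0.000
      vertex 0.000 0.000 0.000
    endloop
  endfacet
  facet normal 0.0000 0.0000 -1.0000
    outer loop
      vertex 0.000 29.519 0.000
      vertex 11.455 29.519 0.000
      vertex 0.000 0.000 0.000
    endloop
  endfacet
  facet normal 0.0000 0.0000 1.0000
    outer loop
      vertex 0.000 0.000 6.398
      vertex 11.455 0.000 6.398
      vertex 11.455 29.519 6.398
    endloop
  endfacet
  facet normal 0.0000 0.0000 1.0000
    outer loop
      vertex 0.000 0.000 6.398
      vertex 11.455 29.519 6.398
      vertex 0.000 29.519 6.398
    endloop
  endfacet
  facet normal 0.0000 -1.0000 0.0000
    outer loop
      vertex 0.000 0.000 0.000
      vertex 11.455 0.000 0.000
      vertex 11.455 0.000 6.398
    endloop
  endfacet
  facet normal 0.0000 -1.0000 0.0000
    outer loop
      vertex 0.000 0.000 0.000
      vertex 11.455 0.000 6.398
      vertex 0.000 0.000 6.398
    endloop
  endfacet
  facet normal 0.0000 1.0000 0.0000
    outer loop
      vertex 11.455 29.519 6.398
      vertex 11.455 29.519 0.000
      vertex 0.000 29.519 0.000
    endloop
  endfacet
  facet normal 0.0000 1.0000 0.0000
    outer loop
      vertex 0.000 29.519 6.398
      vertex 11.455 29.519 6.398
      vertex 0.000 29.519 0.000
    endloop
  endfacet
  facet normal -1.0000 0.0000 0.0000
    outer loop
      vertex 0.000 29.519 6.398
      vertex 0.000 29.519 0.000
      vertex 0.000 0.000 0.000
    endloop
  endfacet
  facet normal -1.0000 0.0000 0.0000
    outer loop
      vertex 0.000 0.000 6.398
      vertex 0.000 29.519 6.398
      vertex 0.000 0.000 0.000
    endloop
  endfacet
  facet normal 1.0000 0.0000 0.0000
    outer loop
      vertex 11.455 0.000 0.000
      vertex 11.455 29.519 0.000
      vertex 11.455 29.519 6.398
    endloop
  endfacet
  facet normal 1.0000 0.0000 0.0000
    outer loop
      vertex 11.455 0.000 0.000
      vertex 11.455 29.519 6.398
      vertex 11.455 0.000 6.398
    endloop
  endfacet
endsolid part

The G0 Z moves step by Δz≈1.599 mm. Every layer's G1 loop is the same polygon, so the solid is a straight extrusion of it from z=0 to z≈6.4. Closing with flat bottom and top caps and triangulating gives 12 facets — a rectangular box, roughly 11.5 × 29.5 mm footprint and 6.4 mm tall.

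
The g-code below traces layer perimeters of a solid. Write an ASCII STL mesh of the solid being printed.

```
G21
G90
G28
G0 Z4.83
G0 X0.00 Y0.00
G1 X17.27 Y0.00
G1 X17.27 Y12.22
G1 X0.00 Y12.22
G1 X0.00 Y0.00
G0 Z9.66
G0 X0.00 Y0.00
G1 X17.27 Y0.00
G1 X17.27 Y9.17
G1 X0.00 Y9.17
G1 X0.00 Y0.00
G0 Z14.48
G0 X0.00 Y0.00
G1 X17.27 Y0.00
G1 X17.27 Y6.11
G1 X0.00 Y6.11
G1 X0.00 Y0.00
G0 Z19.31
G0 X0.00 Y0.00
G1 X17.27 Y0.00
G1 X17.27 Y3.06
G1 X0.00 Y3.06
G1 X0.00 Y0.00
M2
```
solid part
  facet normal 0.0000 0.0000 -1.0000
    outer loop
      vertex 17.27 15.28 0.00
      vertex 17.27 0.00 0.00
      vertex 0.00 0.00 0.00
    endloop
  endfacet
  facet normal 0.0000 0.0000 -1.0000
    outer loop
      vertex 0.00 15.28 0.00
      vertex 17.27 15.28 0.00
      vertex 0.00 0.00 0.00
    endloop
  endfacet
  facet normal 0.0000 -1.0000 0.0000
    outer loop
      vertex 0.00 0.00 0.00
      vertex 17.27 0.00 0.00
      vertex 17.27 0.00 24.14
    endloop
  endfacet
  facet normal 0.0000 -1.0000 0.0000
    outer loop
      vertex 0.00 0.00 0.00
      vertex 17.27 0.00 24.14
      vertex 0.00 0.00 24.14
    endloop
  endfacet
  facet normal 0.0000 0.8450 0.5348
    outer loop
      vertex 0.00 0.00 24.14
      vertex 17.27 0.00 24.14
      vertex 17.27 15.28 0.00
    endloop
  endfacet
  facet normal 0.0000 0.8450 0.5348
    outer loop
      vertex 0.00 0.00 24.14
      vertex 17.27 15.28 0.00
      vertex 0.00 15.28 0.00
    endloop
  endfacet
  facet normal -1.0000 0.0000 0.0000
    outer loop
      vertex 0.00 0.00 24.14
      vertex 0.00 15.28 0.00
      vertex 0.00 0.00 0.00
    endloop
  endfacet
  facet normal 1.0000 0.0000 0.0000
    outer loop
      vertex 17.27 0.00 0.00
      vertex 17.27 15.28 0.00
      vertex 17.27 0.00 24.14
    endloop
  endfacet
endsolid part

The G0 Z moves step by Δz≈4.83 mm. The G1 loops shrink linearly with z, so the solid tapers from its base footprint up to z≈24.1. Closing with a flat bottom cap and the tapered top and triangulating gives 8 facets — a wedge (ramp): 17.3 × 15.3 mm base, rising to 24.1 mm along the y=0 edge and sloping linearly to z=0 at y=15.3.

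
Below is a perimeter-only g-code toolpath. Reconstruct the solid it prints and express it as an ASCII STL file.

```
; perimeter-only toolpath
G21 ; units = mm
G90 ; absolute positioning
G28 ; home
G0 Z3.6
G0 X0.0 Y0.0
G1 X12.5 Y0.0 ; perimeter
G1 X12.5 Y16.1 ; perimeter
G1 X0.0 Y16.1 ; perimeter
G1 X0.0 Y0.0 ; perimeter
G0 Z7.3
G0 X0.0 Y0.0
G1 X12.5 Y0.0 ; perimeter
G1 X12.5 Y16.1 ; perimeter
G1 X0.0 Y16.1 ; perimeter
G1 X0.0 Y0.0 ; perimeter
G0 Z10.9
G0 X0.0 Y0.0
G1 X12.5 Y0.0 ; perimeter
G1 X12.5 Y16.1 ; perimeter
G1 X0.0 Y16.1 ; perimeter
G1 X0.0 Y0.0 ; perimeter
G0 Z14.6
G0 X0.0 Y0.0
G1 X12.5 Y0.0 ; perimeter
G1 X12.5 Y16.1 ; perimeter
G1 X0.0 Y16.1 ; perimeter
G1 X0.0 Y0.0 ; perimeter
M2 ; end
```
solid part
  facet normal 0.0000 0.0000 -1.0000
    outer loop
      vertex 12.5 16.1 0.0
      vertex 12.5 0.0 0.0
      vertex 0.0 0.0 0.0
    endloop
  endfacet
  facet normal 0.0000 0.0000 -1.0000
    outer loop
      vertex 0.0 16.1 0.0
      vertex 12.5 16.1 0.0
      vertex 0.0 0.0 0.0
    endloop
  endfacet
  facet normal 0.0000 0.0000 1.0000
    outer loop
      vertex 0.0 0.0 14.6
      vertex 12.5 0.0 14.6
      vertex 12.5 16.1 14.6
    endloop
  endfacet
  facet normal 0.0000 0.0000 1.0000
    outer loop
      vertex 0.0 0.0 14.6
      vertex 12.5 16.1 14.6
      vertex 0.0 16.1 14.6
    endloop
  endfacet
  facet normal 0.0000 -1.0000 0.0000
    outer loop
      vertex 0.0 0.0 0.0
      vertex 12.5 0.0 0.0
      vertex 12.5 0.0 14.6
    endloop
  endfacet
  facet normal 0.0000 -1.0000 0.0000
    outer loop
      vertex 0.0 0.0 0.0
      vertex 12.5 0.0 14.6
      vertex 0.0 0.0 14.6
    endloop
  endfacet
  facet normal 0.0000 1.0000 0.0000
    outer loop
      vertex 12.5 16.1 14.6
      vertex 12.5 16.1 0.0
      vertex 0.0 16.1 0.0
    endloop
  endfacet
  facet normal 0.0000 1.0000 0.0000
    outer loop
      vertex 0.0 16.1 14.6
      vertex 12.5 16.1 14.6
      vertex 0.0 16.1 0.0
    endloop
  endfacet
  facet normal -1.0000 0.0000 0.0000
    outer loop
      vertex 0.0 16.1 14.6
      vertex 0.0 16.1 0.0
      vertex 0.0 0.0 0.0
    endloop
  endfacet
  facet normal -1.0000 0.0000 0.0000
    outer loop
      vertex 0.0 0.0 14.6
      vertex 0.0 16.1 14.6
      vertex 0.0 0.0 0.0
    endloop
  endfacet
  facet normal 1.0000 0.0000 0.0000
    outer loop
      vertex 12.5 0.0 0.0
      vertex 12.5 16.1 0.0
      vertex 12.5 16.1 14.6
    endloop
  endfacet
  facet normal 1.0000 0.0000 0.0000
    outer loop
      vertex 12.5 0.0 0.0
      vertex 12.5 16.1 14.6
      vertex 12.5 0.0 14.6
    endloop
  endfacet
endsolid part

The G0 Z moves step by Δz≈3.6 mm. Every layer's G1 loop is the same polygon, so the solid is a straight extrusion of it from z=0 to z≈14.6. Closing with flat bottom and top caps and triangulating gives 12 facets — a rectangular box, roughly 12.5 × 16.1 mm footprint and 14.6 mm tall.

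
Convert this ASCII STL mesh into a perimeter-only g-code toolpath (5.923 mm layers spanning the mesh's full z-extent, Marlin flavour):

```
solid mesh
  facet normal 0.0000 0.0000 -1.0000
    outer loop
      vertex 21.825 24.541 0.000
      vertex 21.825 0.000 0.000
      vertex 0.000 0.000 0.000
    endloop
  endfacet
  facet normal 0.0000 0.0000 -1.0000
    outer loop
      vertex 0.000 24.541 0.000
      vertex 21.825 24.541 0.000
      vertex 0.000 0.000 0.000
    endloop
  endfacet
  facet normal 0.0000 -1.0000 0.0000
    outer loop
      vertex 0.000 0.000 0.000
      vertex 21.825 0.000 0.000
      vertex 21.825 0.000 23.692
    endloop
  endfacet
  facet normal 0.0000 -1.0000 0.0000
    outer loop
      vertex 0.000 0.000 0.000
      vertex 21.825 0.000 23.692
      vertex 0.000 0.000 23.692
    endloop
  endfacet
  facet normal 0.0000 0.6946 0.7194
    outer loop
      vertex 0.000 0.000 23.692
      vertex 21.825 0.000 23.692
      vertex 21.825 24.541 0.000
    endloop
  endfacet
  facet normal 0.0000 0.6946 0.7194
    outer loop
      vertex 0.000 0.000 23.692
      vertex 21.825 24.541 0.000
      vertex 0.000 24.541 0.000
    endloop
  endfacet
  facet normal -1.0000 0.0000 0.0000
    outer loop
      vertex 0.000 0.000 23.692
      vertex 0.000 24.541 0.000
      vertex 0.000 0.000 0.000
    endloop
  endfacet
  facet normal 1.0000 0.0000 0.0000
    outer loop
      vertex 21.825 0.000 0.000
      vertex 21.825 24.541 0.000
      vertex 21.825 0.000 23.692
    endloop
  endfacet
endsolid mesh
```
; perimeter-only toolpath
G21 ; units = mm
G90 ; absolute positioning
G28 ; home
; layer 1
G0 Z5.923
G0 X0.000 Y0.000
G1 X21.825 Y0.000
G1 X21.825 Y18.406
G1 X0.000 Y18.406
G1 X0.000 Y0.000
; layer 2
G0 Z11.846
G0 X0.000 Y0.000
G1 X21.825 Y0.000
G1 X21.825 Y12.271
G1 X0.000 Y12.271
G1 X0.000 Y0.000
; layer 3
G0 Z17.769
G0 X0.000 Y0.000
G1 X21.825 Y0.000
G1 X21.825 Y6.135
G1 X0.000 Y6.135
G1 X0.000 Y0.000
M2 ; end

The solid is a wedge (ramp): 21.8 × 24.5 mm base, rising to 23.7 mm along the y=0 edge and sloping linearly to z=0 at y=24.5. Slicing at Δz = 5.923 mm — 4 equal slices spanning the solid's height, so layer i sits at z = i·h/4 — gives 3 non-empty perimeters. Each is a 4-segment closed polygon; G0 lifts to the layer z and rapids to the start vertex, then G1 traces the edges. The cross-section shrinks linearly with z (the slice at the apex is degenerate and omitted).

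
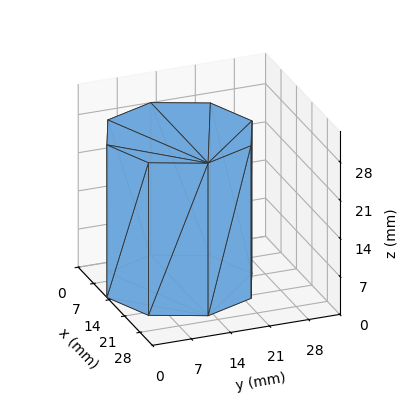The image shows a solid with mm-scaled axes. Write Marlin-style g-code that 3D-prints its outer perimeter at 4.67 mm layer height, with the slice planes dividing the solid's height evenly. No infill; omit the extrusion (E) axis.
Reading the render: the shape is a regular 8-sided prism (a cylinder approximated with 8 flat sides), circumscribed radius ≈ 13 mm, height ≈ 28 mm (dimensions read to the nearest mm from the axis ticks). For the g-code, the solid's height is divided into equal slices at the stated Δz and each level perimeter traced with G1 moves after a G0 lift.

; perimeter-only toolpath
G21 ; units = mm
G90 ; absolute positioning
G28 ; home
; layer 1
G0 Z4.67
G0 X26.00 Y13.00
G1 X22.19 Y22.19
G1 X13.00 Y26.00
G1 X3.81 Y22.19
G1 X0.00 Y13.00
G1 X3.81 Y3.81
G1 X13.00 Y0.00
G1 X22.19 Y3.81
G1 X26.00 Y13.00
; layer 2
G0 Z9.33
G0 X26.00 Y13.00
G1 X22.19 Y22.19
G1 X13.00 Y26.00
G1 X3.81 Y22.19
G1 X0.00 Y13.00
G1 X3.81 Y3.81
G1 X13.00 Y0.00
G1 X22.19 Y3.81
G1 X26.00 Y13.00
; layer 3
G0 Z14.00
G0 X26.00 Y13.00
G1 X22.19 Y22.19
G1 X13.00 Y26.00
G1 X3.81 Y22.19
G1 X0.00 Y13.00
G1 X3.81 Y3.81
G1 X13.00 Y0.00
G1 X22.19 Y3.81
G1 X26.00 Y13.00
; layer 4
G0 Z18.67
G0 X26.00 Y13.00
G1 X22.19 Y22.19
G1 X13.00 Y26.00
G1 X3.81 Y22.19
G1 X0.00 Y13.00
G1 X3.81 Y3.81
G1 X13.00 Y0.00
G1 X22.19 Y3.81
G1 X26.00 Y13.00
; layer 5
G0 Z23.33
G0 X26.00 Y13.00
G1 X22.19 Y22.19
G1 X13.00 Y26.00
G1 X3.81 Y22.19
G1 X0.00 Y13.00
G1 X3.81 Y3.81
G1 X13.00 Y0.00
G1 X22.19 Y3.81
G1 X26.00 Y13.00
; layer 6
G0 Z28.00
G0 X26.00 Y13.00
G1 X22.19 Y22.19
G1 X13.00 Y26.00
G1 X3.81 Y22.19
G1 X0.00 Y13.00
G1 X3.81 Y3.81
G1 X13.00 Y0.00
G1 X22.19 Y3.81
G1 X26.00 Y13.00
M2 ; end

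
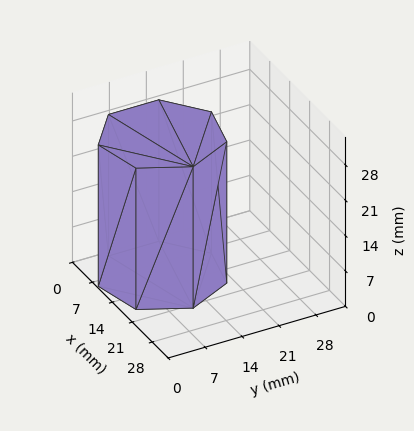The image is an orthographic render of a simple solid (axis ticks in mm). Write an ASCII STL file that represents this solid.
Reading the render: the shape is a regular 7-sided prism (a cylinder approximated with 7 flat sides), circumscribed radius ≈ 11 mm, height ≈ 28 mm (dimensions read to the nearest mm from the axis ticks). For the STL, each face is triangulated and given an outward normal.

solid part
  facet normal 0.0000 0.0000 -1.0000
    outer loop
      vertex 8.552 21.724 0.000
      vertex 17.858 19.600 0.000
      vertex 22.000 11.000 0.000
    endloop
  endfacet
  facet normal 0.0000 0.0000 -1.0000
    outer loop
      vertex 1.089 15.773 0.000
      vertex 8.552 21.724 0.000
      vertex 22.000 11.000 0.000
    endloop
  endfacet
  facet normal 0.0000 0.0000 -1.0000
    outer loop
      vertex 1.089 6.227 0.000
      vertex 1.089 15.773 0.000
      vertex 22.000 11.000 0.000
    endloop
  endfacet
  facet normal 0.0000 0.0000 -1.0000
    outer loop
      vertex 8.552 0.276 0.000
      vertex 1.089 6.227 0.000
      vertex 22.000 11.000 0.000
    endloop
  endfacet
  facet normal 0.0000 0.0000 -1.0000
    outer loop
      vertex 17.858 2.400 0.000
      vertex 8.552 0.276 0.000
      vertex 22.000 11.000 0.000
    endloop
  endfacet
  facet normal 0.0000 0.0000 1.0000
    outer loop
      vertex 22.000 11.000 28.000
      vertex 17.858 19.600 28.000
      vertex 8.552 21.724 28.000
    endloop
  endfacet
  facet normal 0.0000 0.0000 1.0000
    outer loop
      vertex 22.000 11.000 28.000
      vertex 8.552 21.724 28.000
      vertex 1.089 15.773 28.000
    endloop
  endfacet
  facet normal 0.0000 0.0000 1.0000
    outer loop
      vertex 22.000 11.000 28.000
      vertex 1.089 15.773 28.000
      vertex 1.089 6.227 28.000
    endloop
  endfacet
  facet normal 0.0000 0.0000 1.0000
    outer loop
      vertex 22.000 11.000 28.000
      vertex 1.089 6.227 28.000
      vertex 8.552 0.276 28.000
    endloop
  endfacet
  facet normal 0.0000 0.0000 1.0000
    outer loop
      vertex 22.000 11.000 28.000
      vertex 8.552 0.276 28.000
      vertex 17.858 2.400 28.000
    endloop
  endfacet
  facet normal 0.9010 0.4339 0.0000
    outer loop
      vertex 22.000 11.000 0.000
      vertex 17.858 19.600 0.000
      vertex 17.858 19.600 28.000
    endloop
  endfacet
  facet normal 0.9010 0.4339 0.0000
    outer loop
      vertex 22.000 11.000 0.000
      vertex 17.858 19.600 28.000
      vertex 22.000 11.000 28.000
    endloop
  endfacet
  facet normal 0.2225 0.9749 0.0000
    outer loop
      vertex 17.858 19.600 0.000
      vertex 8.552 21.724 0.000
      vertex 8.552 21.724 28.000
    endloop
  endfacet
  facet normal 0.2225 0.9749 0.0000
    outer loop
      vertex 17.858 19.600 0.000
      vertex 8.552 21.724 28.000
      vertex 17.858 19.600 28.000
    endloop
  endfacet
  facet normal -0.6235 0.7819 0.0000
    outer loop
      vertex 8.552 21.724 0.000
      vertex 1.089 15.773 0.000
      vertex 1.089 15.773 28.000
    endloop
  endfacet
  facet normal -0.6235 0.7819 0.0000
    outer loop
      vertex 8.552 21.724 0.000
      vertex 1.089 15.773 28.000
      vertex 8.552 21.724 28.000
    endloop
  endfacet
  facet normal -1.0000 0.0000 0.0000
    outer loop
      vertex 1.089 15.773 0.000
      vertex 1.089 6.227 0.000
      vertex 1.089 6.227 28.000
    endloop
  endfacet
  facet normal -1.0000 0.0000 0.0000
    outer loop
      vertex 1.089 15.773 0.000
      vertex 1.089 6.227 28.000
      vertex 1.089 15.773 28.000
    endloop
  endfacet
  facet normal -0.6235 -0.7819 0.0000
    outer loop
      vertex 1.089 6.227 0.000
      vertex 8.552 0.276 0.000
      vertex 8.552 0.276 28.000
    endloop
  endfacet
  facet normal -0.6235 -0.7819 0.0000
    outer loop
      vertex 1.089 6.227 0.000
      vertex 8.552 0.276 28.000
      vertex 1.089 6.227 28.000
    endloop
  endfacet
  facet normal 0.2225 -0.9749 0.0000
    outer loop
      vertex 8.552 0.276 0.000
      vertex 17.858 2.400 0.000
      vertex 17.858 2.400 28.000
    endloop
  endfacet
  facet normal 0.2225 -0.9749 0.0000
    outer loop
      vertex 8.552 0.276 0.000
      vertex 17.858 2.400 28.000
      vertex 8.552 0.276 28.000
    endloop
  endfacet
  facet normal 0.9010 -0.4339 0.0000
    outer loop
      vertex 17.858 2.400 0.000
      vertex 22.000 11.000 0.000
      vertex 22.000 11.000 28.000
    endloop
  endfacet
  facet normal 0.9010 -0.4339 0.0000
    outer loop
      vertex 17.858 2.400 0.000
      vertex 22.000 11.000 28.000
      vertex 17.858 2.400 28.000
    endloop
  endfacet
endsolid part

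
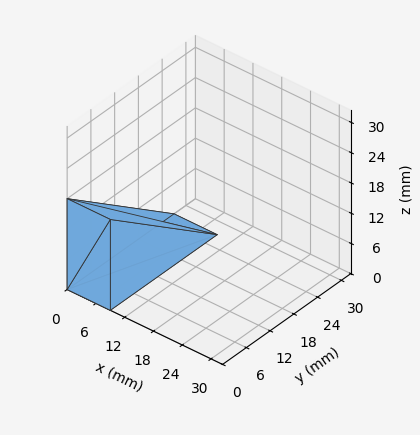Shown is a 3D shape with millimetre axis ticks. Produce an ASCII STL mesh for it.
Reading the render: the shape is a wedge (ramp): 9 × 27 mm base, rising to 18 mm along the y=0 edge and sloping linearly to z=0 at y=27 (dimensions read to the nearest mm from the axis ticks). For the STL, each face is triangulated and given an outward normal.

solid part
  facet normal 0.0000 0.0000 -1.0000
    outer loop
      vertex 9.0 27.0 0.0
      vertex 9.0 0.0 0.0
      vertex 0.0 0.0 0.0
    endloop
  endfacet
  facet normal 0.0000 0.0000 -1.0000
    outer loop
      vertex 0.0 27.0 0.0
      vertex 9.0 27.0 0.0
      vertex 0.0 0.0 0.0
    endloop
  endfacet
  facet normal 0.0000 -1.0000 0.0000
    outer loop
      vertex 0.0 0.0 0.0
      vertex 9.0 0.0 0.0
      vertex 9.0 0.0 18.0
    endloop
  endfacet
  facet normal 0.0000 -1.0000 0.0000
    outer loop
      vertex 0.0 0.0 0.0
      vertex 9.0 0.0 18.0
      vertex 0.0 0.0 18.0
    endloop
  endfacet
  facet normal 0.0000 0.5547 0.8321
    outer loop
      vertex 0.0 0.0 18.0
      vertex 9.0 0.0 18.0
      vertex 9.0 27.0 0.0
    endloop
  endfacet
  facet normal 0.0000 0.5547 0.8321
    outer loop
      vertex 0.0 0.0 18.0
      vertex 9.0 27.0 0.0
      vertex 0.0 27.0 0.0
    endloop
  endfacet
  facet normal -1.0000 0.0000 0.0000
    outer loop
      vertex 0.0 0.0 18.0
      vertex 0.0 27.0 0.0
      vertex 0.0 0.0 0.0
    endloop
  endfacet
  facet normal 1.0000 0.0000 0.0000
    outer loop
      vertex 9.0 0.0 0.0
      vertex 9.0 27.0 0.0
      vertex 9.0 0.0 18.0
    endloop
  endfacet
endsolid part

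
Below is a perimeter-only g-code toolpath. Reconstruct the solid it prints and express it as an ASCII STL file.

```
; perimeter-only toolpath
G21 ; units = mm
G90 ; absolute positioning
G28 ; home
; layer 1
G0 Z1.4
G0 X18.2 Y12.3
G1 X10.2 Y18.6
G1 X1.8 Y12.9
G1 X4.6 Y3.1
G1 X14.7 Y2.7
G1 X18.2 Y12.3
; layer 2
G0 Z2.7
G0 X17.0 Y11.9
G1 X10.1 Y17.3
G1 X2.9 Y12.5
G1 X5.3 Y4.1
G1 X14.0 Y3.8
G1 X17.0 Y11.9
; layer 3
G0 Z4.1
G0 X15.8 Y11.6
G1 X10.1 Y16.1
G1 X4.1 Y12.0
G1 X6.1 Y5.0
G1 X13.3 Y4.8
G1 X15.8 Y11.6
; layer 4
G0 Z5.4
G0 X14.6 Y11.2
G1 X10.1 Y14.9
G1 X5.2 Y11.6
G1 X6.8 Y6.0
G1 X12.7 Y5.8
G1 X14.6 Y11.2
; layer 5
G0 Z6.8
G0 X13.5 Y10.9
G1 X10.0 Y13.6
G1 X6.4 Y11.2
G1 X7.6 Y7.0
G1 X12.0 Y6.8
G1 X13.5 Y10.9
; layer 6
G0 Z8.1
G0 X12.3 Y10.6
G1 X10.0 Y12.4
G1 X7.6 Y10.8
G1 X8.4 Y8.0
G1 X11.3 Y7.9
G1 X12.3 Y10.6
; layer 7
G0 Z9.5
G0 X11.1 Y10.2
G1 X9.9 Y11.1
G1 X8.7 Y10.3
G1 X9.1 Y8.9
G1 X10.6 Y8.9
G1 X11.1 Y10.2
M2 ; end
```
solid part
  facet normal 0.0000 0.0000 -1.0000
    outer loop
      vertex 0.6 13.3 0.0
      vertex 10.2 19.8 0.0
      vertex 19.4 12.6 0.0
    endloop
  endfacet
  facet normal 0.0000 0.0000 -1.0000
    outer loop
      vertex 3.8 2.1 0.0
      vertex 0.6 13.3 0.0
      vertex 19.4 12.6 0.0
    endloop
  endfacet
  facet normal 0.0000 0.0000 -1.0000
    outer loop
      vertex 15.4 1.7 0.0
      vertex 3.8 2.1 0.0
      vertex 19.4 12.6 0.0
    endloop
  endfacet
  facet normal 0.4957 0.6333 0.5943
    outer loop
      vertex 19.4 12.6 0.0
      vertex 10.2 19.8 0.0
      vertex 9.9 9.9 10.8
    endloop
  endfacet
  facet normal -0.4499 0.6645 0.5966
    outer loop
      vertex 10.2 19.8 0.0
      vertex 0.6 13.3 0.0
      vertex 9.9 9.9 10.8
    endloop
  endfacet
  facet normal -0.7724 -0.2207 0.5956
    outer loop
      vertex 0.6 13.3 0.0
      vertex 3.8 2.1 0.0
      vertex 9.9 9.9 10.8
    endloop
  endfacet
  facet normal -0.0277 -0.8029 0.5955
    outer loop
      vertex 3.8 2.1 0.0
      vertex 15.4 1.7 0.0
      vertex 9.9 9.9 10.8
    endloop
  endfacet
  facet normal 0.7548 -0.2770 0.5947
    outer loop
      vertex 15.4 1.7 0.0
      vertex 19.4 12.6 0.0
      vertex 9.9 9.9 10.8
    endloop
  endfacet
endsolid part

The G0 Z moves step by Δz≈1.4 mm. The G1 loops shrink linearly with z, so the solid tapers from its base footprint up to z≈10.8. Closing with a flat bottom cap and the tapered top and triangulating gives 8 facets — a regular 5-sided pyramid, base circumscribed radius ≈ 9.9 mm, apex at z ≈ 10.8 mm.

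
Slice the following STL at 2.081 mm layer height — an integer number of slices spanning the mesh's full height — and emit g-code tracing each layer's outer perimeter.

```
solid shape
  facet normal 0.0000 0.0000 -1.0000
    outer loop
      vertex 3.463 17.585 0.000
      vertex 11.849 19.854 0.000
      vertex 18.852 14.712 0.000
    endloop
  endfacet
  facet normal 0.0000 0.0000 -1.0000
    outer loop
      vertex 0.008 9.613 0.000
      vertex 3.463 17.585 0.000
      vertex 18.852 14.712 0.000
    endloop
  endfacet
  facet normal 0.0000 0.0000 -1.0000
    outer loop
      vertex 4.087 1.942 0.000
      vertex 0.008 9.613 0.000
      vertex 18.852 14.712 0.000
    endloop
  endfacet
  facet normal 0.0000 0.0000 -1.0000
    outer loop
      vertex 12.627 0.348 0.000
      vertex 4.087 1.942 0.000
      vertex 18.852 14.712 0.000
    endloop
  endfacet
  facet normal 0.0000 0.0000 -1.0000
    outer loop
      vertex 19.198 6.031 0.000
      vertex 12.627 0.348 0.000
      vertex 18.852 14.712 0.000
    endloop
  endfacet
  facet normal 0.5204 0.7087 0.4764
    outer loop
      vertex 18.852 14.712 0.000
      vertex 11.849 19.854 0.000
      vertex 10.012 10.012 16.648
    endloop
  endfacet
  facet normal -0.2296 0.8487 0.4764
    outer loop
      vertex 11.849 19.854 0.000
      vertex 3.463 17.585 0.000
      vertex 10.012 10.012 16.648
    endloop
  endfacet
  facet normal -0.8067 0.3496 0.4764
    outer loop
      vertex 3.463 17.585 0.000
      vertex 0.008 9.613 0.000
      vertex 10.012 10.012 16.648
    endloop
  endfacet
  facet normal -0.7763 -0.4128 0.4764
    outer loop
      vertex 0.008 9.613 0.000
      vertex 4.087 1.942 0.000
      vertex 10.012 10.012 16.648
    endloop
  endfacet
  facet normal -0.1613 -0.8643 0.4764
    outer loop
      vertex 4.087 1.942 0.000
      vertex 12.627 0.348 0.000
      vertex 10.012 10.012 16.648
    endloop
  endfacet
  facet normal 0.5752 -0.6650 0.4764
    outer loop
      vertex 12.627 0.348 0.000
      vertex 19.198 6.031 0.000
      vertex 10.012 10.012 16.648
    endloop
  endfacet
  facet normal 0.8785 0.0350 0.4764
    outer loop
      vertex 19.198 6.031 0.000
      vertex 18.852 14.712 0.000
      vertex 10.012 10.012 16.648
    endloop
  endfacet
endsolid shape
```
; perimeter-only toolpath
G21 ; units = mm
G90 ; absolute positioning
G28 ; home
; layer 1
G0 Z2.081
G0 X17.747 Y14.124
G1 X11.619 Y18.624
G1 X4.282 Y16.638
G1 X1.258 Y9.663
G1 X4.828 Y2.951
G1 X12.300 Y1.556
G1 X18.050 Y6.529
G1 X17.747 Y14.124
; layer 2
G0 Z4.162
G0 X16.642 Y13.537
G1 X11.390 Y17.393
G1 X5.100 Y15.692
G1 X2.509 Y9.713
G1 X5.568 Y3.960
G1 X11.973 Y2.764
G1 X16.901 Y7.026
G1 X16.642 Y13.537
; layer 3
G0 Z6.243
G0 X15.537 Y12.950
G1 X11.160 Y16.163
G1 X5.919 Y14.745
G1 X3.760 Y9.763
G1 X6.309 Y4.968
G1 X11.646 Y3.972
G1 X15.753 Y7.524
G1 X15.537 Y12.950
; layer 4
G0 Z8.324
G0 X14.432 Y12.362
G1 X10.931 Y14.933
G1 X6.738 Y13.799
G1 X5.010 Y9.812
G1 X7.050 Y5.977
G1 X11.320 Y5.180
G1 X14.605 Y8.021
G1 X14.432 Y12.362
; layer 5
G0 Z10.405
G0 X13.327 Y11.774
G1 X10.701 Y13.703
G1 X7.556 Y12.852
G1 X6.261 Y9.862
G1 X7.790 Y6.986
G1 X10.993 Y6.388
G1 X13.457 Y8.519
G1 X13.327 Y11.774
; layer 6
G0 Z12.486
G0 X12.222 Y11.187
G1 X10.471 Y12.473
G1 X8.375 Y11.905
G1 X7.511 Y9.912
G1 X8.531 Y7.995
G1 X10.666 Y7.596
G1 X12.309 Y9.017
G1 X12.222 Y11.187
; layer 7
G0 Z14.567
G0 X11.117 Y10.600
G1 X10.242 Y11.242
G1 X9.193 Y10.959
G1 X8.761 Y9.962
G1 X9.271 Y9.003
G1 X10.339 Y8.804
G1 X11.160 Y9.514
G1 X11.117 Y10.600
M2 ; end

The solid is a regular 7-sided pyramid, base circumscribed radius ≈ 10 mm, apex at z ≈ 16.6 mm. Slicing at Δz = 2.081 mm — 8 equal slices spanning the solid's height, so layer i sits at z = i·h/8 — gives 7 non-empty perimeters. Each is a 7-segment closed polygon; G0 lifts to the layer z and rapids to the start vertex, then G1 traces the edges. The cross-section shrinks linearly with z (the slice at the apex is degenerate and omitted).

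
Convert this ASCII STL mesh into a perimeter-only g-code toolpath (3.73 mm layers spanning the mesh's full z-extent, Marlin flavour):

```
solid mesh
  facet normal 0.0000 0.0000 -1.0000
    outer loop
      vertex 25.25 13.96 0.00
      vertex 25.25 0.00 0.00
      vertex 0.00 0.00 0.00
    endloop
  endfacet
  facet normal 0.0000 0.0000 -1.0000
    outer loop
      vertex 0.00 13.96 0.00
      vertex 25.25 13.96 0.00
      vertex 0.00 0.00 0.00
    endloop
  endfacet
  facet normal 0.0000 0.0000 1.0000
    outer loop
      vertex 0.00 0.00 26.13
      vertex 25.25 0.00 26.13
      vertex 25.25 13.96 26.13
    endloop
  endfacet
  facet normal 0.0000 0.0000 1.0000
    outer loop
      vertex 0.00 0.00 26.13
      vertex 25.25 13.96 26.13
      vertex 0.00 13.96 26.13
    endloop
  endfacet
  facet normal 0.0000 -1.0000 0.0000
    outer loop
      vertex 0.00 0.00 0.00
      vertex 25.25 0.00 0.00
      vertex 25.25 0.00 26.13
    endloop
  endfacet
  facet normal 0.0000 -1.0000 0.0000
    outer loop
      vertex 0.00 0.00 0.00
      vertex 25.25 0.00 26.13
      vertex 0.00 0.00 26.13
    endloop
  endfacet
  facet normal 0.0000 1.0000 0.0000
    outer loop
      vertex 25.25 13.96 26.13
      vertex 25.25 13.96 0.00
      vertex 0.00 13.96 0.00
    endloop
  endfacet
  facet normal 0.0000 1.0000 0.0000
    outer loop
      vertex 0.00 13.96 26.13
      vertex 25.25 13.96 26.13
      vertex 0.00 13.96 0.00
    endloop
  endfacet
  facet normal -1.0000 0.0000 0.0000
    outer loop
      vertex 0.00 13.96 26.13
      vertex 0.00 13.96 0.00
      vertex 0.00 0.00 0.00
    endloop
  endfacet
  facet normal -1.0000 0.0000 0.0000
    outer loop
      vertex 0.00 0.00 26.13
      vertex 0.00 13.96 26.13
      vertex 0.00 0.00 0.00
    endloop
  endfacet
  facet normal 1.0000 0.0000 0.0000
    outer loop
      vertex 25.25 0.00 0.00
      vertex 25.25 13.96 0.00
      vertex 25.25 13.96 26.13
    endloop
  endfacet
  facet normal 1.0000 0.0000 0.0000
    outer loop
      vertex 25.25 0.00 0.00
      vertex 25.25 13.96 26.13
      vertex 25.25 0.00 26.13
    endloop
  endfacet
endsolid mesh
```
; perimeter-only toolpath
G21 ; units = mm
G90 ; absolute positioning
G28 ; home
; layer 1
G0 Z3.73
G0 X0.00 Y0.00
G1 X25.25 Y0.00
G1 X25.25 Y13.96
G1 X0.00 Y13.96
G1 X0.00 Y0.00
; layer 2
G0 Z7.47
G0 X0.00 Y0.00
G1 X25.25 Y0.00
G1 X25.25 Y13.96
G1 X0.00 Y13.96
G1 X0.00 Y0.00
; layer 3
G0 Z11.20
G0 X0.00 Y0.00
G1 X25.25 Y0.00
G1 X25.25 Y13.96
G1 X0.00 Y13.96
G1 X0.00 Y0.00
; layer 4
G0 Z14.93
G0 X0.00 Y0.00
G1 X25.25 Y0.00
G1 X25.25 Y13.96
G1 X0.00 Y13.96
G1 X0.00 Y0.00
; layer 5
G0 Z18.66
G0 X0.00 Y0.00
G1 X25.25 Y0.00
G1 X25.25 Y13.96
G1 X0.00 Y13.96
G1 X0.00 Y0.00
; layer 6
G0 Z22.40
G0 X0.00 Y0.00
G1 X25.25 Y0.00
G1 X25.25 Y13.96
G1 X0.00 Y13.96
G1 X0.00 Y0.00
; layer 7
G0 Z26.13
G0 X0.00 Y0.00
G1 X25.25 Y0.00
G1 X25.25 Y13.96
G1 X0.00 Y13.96
G1 X0.00 Y0.00
M2 ; end

The solid is a rectangular box, roughly 25.2 × 14 mm footprint and 26.1 mm tall. Slicing at Δz = 3.73 mm — 7 equal slices spanning the solid's height, so layer i sits at z = i·h/7 — gives 7 non-empty perimeters. Each is a 4-segment closed polygon; G0 lifts to the layer z and rapids to the start vertex, then G1 traces the edges.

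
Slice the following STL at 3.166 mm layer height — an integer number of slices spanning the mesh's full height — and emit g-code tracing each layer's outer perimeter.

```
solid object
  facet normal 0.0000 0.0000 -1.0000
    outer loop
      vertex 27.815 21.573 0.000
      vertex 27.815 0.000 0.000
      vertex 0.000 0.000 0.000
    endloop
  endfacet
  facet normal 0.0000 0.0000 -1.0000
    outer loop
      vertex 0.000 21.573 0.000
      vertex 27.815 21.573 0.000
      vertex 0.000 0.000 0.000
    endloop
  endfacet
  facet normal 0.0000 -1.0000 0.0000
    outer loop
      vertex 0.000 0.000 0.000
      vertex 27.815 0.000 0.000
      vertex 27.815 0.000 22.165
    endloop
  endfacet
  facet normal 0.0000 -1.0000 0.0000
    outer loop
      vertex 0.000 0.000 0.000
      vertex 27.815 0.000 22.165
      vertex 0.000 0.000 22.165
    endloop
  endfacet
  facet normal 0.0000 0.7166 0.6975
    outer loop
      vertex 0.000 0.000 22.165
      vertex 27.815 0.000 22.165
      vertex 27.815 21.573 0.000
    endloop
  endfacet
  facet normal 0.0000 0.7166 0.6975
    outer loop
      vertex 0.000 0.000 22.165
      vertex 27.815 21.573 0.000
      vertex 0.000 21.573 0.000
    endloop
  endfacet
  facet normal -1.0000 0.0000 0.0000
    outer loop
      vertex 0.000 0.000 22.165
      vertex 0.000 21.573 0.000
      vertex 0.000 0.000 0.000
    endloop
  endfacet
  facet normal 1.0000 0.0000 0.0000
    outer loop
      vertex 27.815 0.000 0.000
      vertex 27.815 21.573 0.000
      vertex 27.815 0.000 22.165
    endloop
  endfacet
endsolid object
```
; perimeter-only toolpath
G21 ; units = mm
G90 ; absolute positioning
G28 ; home
; layer 1
G0 Z3.166
G0 X0.000 Y0.000
G1 X27.815 Y0.000
G1 X27.815 Y18.491
G1 X0.000 Y18.491
G1 X0.000 Y0.000
; layer 2
G0 Z6.333
G0 X0.000 Y0.000
G1 X27.815 Y0.000
G1 X27.815 Y15.409
G1 X0.000 Y15.409
G1 X0.000 Y0.000
; layer 3
G0 Z9.499
G0 X0.000 Y0.000
G1 X27.815 Y0.000
G1 X27.815 Y12.327
G1 X0.000 Y12.327
G1 X0.000 Y0.000
; layer 4
G0 Z12.666
G0 X0.000 Y0.000
G1 X27.815 Y0.000
G1 X27.815 Y9.246
G1 X0.000 Y9.246
G1 X0.000 Y0.000
; layer 5
G0 Z15.832
G0 X0.000 Y0.000
G1 X27.815 Y0.000
G1 X27.815 Y6.164
G1 X0.000 Y6.164
G1 X0.000 Y0.000
; layer 6
G0 Z18.999
G0 X0.000 Y0.000
G1 X27.815 Y0.000
G1 X27.815 Y3.082
G1 X0.000 Y3.082
G1 X0.000 Y0.000
M2 ; end

The solid is a wedge (ramp): 27.8 × 21.6 mm base, rising to 22.2 mm along the y=0 edge and sloping linearly to z=0 at y=21.6. Slicing at Δz = 3.166 mm — 7 equal slices spanning the solid's height, so layer i sits at z = i·h/7 — gives 6 non-empty perimeters. Each is a 4-segment closed polygon; G0 lifts to the layer z and rapids to the start vertex, then G1 traces the edges. The cross-section shrinks linearly with z (the slice at the apex is degenerate and omitted).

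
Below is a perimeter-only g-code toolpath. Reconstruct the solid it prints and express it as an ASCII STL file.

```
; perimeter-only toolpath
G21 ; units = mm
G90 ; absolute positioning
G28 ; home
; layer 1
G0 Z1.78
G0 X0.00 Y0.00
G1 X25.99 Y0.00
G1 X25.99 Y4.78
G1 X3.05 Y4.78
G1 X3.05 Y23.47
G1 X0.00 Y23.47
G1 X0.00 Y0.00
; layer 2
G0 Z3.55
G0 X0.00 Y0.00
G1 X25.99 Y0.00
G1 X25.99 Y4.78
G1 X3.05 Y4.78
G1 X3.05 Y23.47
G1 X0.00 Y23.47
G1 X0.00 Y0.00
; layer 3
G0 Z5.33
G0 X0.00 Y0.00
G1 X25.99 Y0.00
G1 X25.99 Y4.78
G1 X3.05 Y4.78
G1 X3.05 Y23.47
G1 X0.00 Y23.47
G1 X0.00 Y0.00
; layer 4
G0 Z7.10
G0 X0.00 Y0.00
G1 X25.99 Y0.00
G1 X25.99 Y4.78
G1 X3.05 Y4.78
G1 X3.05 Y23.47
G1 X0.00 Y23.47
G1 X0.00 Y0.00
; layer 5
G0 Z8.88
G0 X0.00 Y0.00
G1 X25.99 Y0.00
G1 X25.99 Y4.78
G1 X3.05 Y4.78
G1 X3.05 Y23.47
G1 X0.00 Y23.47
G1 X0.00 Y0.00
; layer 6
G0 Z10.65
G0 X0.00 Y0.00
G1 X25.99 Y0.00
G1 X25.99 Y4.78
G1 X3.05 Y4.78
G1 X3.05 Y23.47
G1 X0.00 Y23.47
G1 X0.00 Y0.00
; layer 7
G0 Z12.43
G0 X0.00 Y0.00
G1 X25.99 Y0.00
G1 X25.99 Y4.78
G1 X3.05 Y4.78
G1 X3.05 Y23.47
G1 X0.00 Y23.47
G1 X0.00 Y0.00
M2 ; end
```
solid part
  facet normal 0.0000 0.0000 -1.0000
    outer loop
      vertex 25.99 4.78 0.00
      vertex 25.99 0.00 0.00
      vertex 0.00 0.00 0.00
    endloop
  endfacet
  facet normal 0.0000 0.0000 -1.0000
    outer loop
      vertex 3.05 4.78 0.00
      vertex 25.99 4.78 0.00
      vertex 0.00 0.00 0.00
    endloop
  endfacet
  facet normal 0.0000 0.0000 -1.0000
    outer loop
      vertex 3.05 23.47 0.00
      vertex 3.05 4.78 0.00
      vertex 0.00 0.00 0.00
    endloop
  endfacet
  facet normal 0.0000 0.0000 -1.0000
    outer loop
      vertex 0.00 23.47 0.00
      vertex 3.05 23.47 0.00
      vertex 0.00 0.00 0.00
    endloop
  endfacet
  facet normal 0.0000 0.0000 1.0000
    outer loop
      vertex 0.00 0.00 12.43
      vertex 25.99 0.00 12.43
      vertex 25.99 4.78 12.43
    endloop
  endfacet
  facet normal 0.0000 0.0000 1.0000
    outer loop
      vertex 0.00 0.00 12.43
      vertex 25.99 4.78 12.43
      vertex 3.05 4.78 12.43
    endloop
  endfacet
  facet normal 0.0000 0.0000 1.0000
    outer loop
      vertex 0.00 0.00 12.43
      vertex 3.05 4.78 12.43
      vertex 3.05 23.47 12.43
    endloop
  endfacet
  facet normal 0.0000 0.0000 1.0000
    outer loop
      vertex 0.00 0.00 12.43
      vertex 3.05 23.47 12.43
      vertex 0.00 23.47 12.43
    endloop
  endfacet
  facet normal 0.0000 -1.0000 0.0000
    outer loop
      vertex 0.00 0.00 0.00
      vertex 25.99 0.00 0.00
      vertex 25.99 0.00 12.43
    endloop
  endfacet
  facet normal 0.0000 -1.0000 0.0000
    outer loop
      vertex 0.00 0.00 0.00
      vertex 25.99 0.00 12.43
      vertex 0.00 0.00 12.43
    endloop
  endfacet
  facet normal 1.0000 0.0000 0.0000
    outer loop
      vertex 25.99 0.00 0.00
      vertex 25.99 4.78 0.00
      vertex 25.99 4.78 12.43
    endloop
  endfacet
  facet normal 1.0000 0.0000 0.0000
    outer loop
      vertex 25.99 0.00 0.00
      vertex 25.99 4.78 12.43
      vertex 25.99 0.00 12.43
    endloop
  endfacet
  facet normal 0.0000 1.0000 0.0000
    outer loop
      vertex 25.99 4.78 0.00
      vertex 3.05 4.78 0.00
      vertex 3.05 4.78 12.43
    endloop
  endfacet
  facet normal 0.0000 1.0000 0.0000
    outer loop
      vertex 25.99 4.78 0.00
      vertex 3.05 4.78 12.43
      vertex 25.99 4.78 12.43
    endloop
  endfacet
  facet normal 1.0000 0.0000 0.0000
    outer loop
      vertex 3.05 4.78 0.00
      vertex 3.05 23.47 0.00
      vertex 3.05 23.47 12.43
    endloop
  endfacet
  facet normal 1.0000 0.0000 0.0000
    outer loop
      vertex 3.05 4.78 0.00
      vertex 3.05 23.47 12.43
      vertex 3.05 4.78 12.43
    endloop
  endfacet
  facet normal 0.0000 1.0000 0.0000
    outer loop
      vertex 3.05 23.47 0.00
      vertex 0.00 23.47 0.00
      vertex 0.00 23.47 12.43
    endloop
  endfacet
  facet normal 0.0000 1.0000 0.0000
    outer loop
      vertex 3.05 23.47 0.00
      vertex 0.00 23.47 12.43
      vertex 3.05 23.47 12.43
    endloop
  endfacet
  facet normal -1.0000 0.0000 0.0000
    outer loop
      vertex 0.00 23.47 0.00
      vertex 0.00 0.00 0.00
      vertex 0.00 0.00 12.43
    endloop
  endfacet
  facet normal -1.0000 0.0000 0.0000
    outer loop
      vertex 0.00 23.47 0.00
      vertex 0.00 0.00 12.43
      vertex 0.00 23.47 12.43
    endloop
  endfacet
endsolid part

The G0 Z moves step by Δz≈1.78 mm. Every layer's G1 loop is the same polygon, so the solid is a straight extrusion of it from z=0 to z≈12.4. Closing with flat bottom and top caps and triangulating gives 20 facets — an L-shaped prism: outer 26 × 23.5 mm, arm thicknesses ≈ 4.78 mm (horizontal) and 3.05 mm (vertical), extruded 12.4 mm in z.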